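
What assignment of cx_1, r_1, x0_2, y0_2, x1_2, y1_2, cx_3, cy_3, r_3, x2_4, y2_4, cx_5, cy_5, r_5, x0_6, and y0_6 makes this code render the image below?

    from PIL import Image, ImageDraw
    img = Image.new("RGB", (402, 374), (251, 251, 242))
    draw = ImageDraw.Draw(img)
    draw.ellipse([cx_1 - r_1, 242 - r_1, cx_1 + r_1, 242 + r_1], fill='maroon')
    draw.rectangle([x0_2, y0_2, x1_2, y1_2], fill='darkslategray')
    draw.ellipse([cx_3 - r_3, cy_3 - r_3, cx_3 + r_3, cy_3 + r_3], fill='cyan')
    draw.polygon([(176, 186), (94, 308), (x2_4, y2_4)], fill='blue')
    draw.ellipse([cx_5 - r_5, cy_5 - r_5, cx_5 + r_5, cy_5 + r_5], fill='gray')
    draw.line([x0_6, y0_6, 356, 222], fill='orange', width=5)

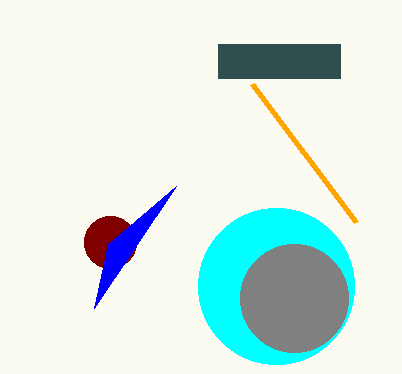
cx_1 = 110
r_1 = 26
x0_2 = 218
y0_2 = 44
x1_2 = 340
y1_2 = 78
cx_3 = 276
cy_3 = 286
r_3 = 78
x2_4 = 108
y2_4 = 244
cx_5 = 294
cy_5 = 298
r_5 = 54
x0_6 = 252
y0_6 = 84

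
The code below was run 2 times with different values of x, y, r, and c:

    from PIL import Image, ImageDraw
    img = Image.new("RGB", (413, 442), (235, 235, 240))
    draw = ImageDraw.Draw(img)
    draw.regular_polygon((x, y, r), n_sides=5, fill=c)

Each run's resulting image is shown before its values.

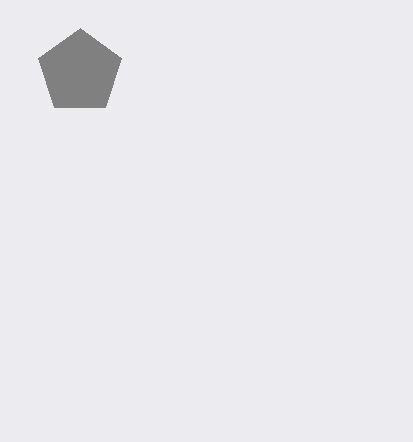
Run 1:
x = 80; y = 72; r = 44; c = 'gray'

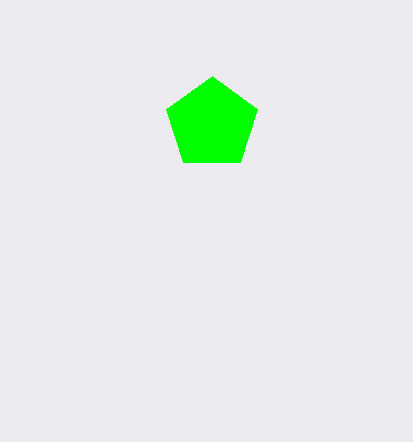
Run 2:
x = 212
y = 124
r = 48
c = 'lime'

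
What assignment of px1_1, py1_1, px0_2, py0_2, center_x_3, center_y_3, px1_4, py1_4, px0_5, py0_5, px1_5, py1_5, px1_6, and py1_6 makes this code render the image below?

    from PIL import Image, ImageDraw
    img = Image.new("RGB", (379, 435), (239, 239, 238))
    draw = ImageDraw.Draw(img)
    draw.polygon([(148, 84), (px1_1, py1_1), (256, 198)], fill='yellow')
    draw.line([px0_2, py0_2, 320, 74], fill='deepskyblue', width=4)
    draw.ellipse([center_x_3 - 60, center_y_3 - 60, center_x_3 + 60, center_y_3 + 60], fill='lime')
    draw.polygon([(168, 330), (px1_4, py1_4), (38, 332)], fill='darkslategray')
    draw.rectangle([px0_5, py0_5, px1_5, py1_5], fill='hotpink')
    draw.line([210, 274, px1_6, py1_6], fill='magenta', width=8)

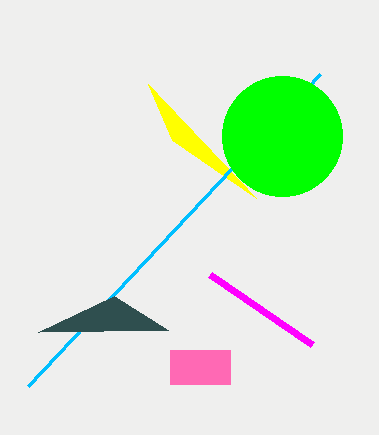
px1_1 = 172
py1_1 = 140
px0_2 = 28
py0_2 = 386
center_x_3 = 282
center_y_3 = 136
px1_4 = 114
py1_4 = 296
px0_5 = 170
py0_5 = 350
px1_5 = 230
py1_5 = 384
px1_6 = 312
py1_6 = 344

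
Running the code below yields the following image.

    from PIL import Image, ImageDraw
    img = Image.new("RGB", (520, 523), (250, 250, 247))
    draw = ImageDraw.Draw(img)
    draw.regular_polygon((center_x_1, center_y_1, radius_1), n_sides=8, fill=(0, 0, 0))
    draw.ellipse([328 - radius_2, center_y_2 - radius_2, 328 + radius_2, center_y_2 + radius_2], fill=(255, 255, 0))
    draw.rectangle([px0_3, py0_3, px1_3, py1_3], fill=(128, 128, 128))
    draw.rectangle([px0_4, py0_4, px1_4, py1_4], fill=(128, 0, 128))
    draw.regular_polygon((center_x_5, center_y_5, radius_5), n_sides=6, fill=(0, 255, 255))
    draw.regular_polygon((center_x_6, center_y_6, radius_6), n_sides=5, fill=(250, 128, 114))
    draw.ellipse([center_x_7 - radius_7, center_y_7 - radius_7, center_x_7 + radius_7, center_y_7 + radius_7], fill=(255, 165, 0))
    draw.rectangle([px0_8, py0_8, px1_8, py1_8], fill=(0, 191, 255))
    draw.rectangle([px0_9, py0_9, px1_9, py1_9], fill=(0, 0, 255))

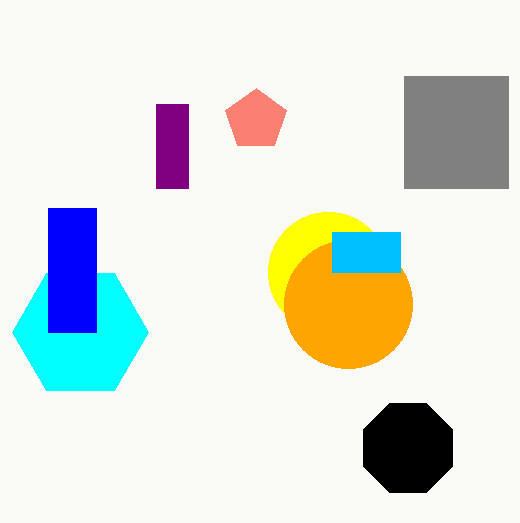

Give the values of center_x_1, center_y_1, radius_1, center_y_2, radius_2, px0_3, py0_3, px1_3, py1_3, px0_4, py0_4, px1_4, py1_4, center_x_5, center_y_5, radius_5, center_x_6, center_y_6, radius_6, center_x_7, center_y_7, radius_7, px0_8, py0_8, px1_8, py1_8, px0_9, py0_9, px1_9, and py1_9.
center_x_1 = 408; center_y_1 = 448; radius_1 = 48; center_y_2 = 272; radius_2 = 60; px0_3 = 404; py0_3 = 76; px1_3 = 508; py1_3 = 188; px0_4 = 156; py0_4 = 104; px1_4 = 188; py1_4 = 188; center_x_5 = 80; center_y_5 = 332; radius_5 = 68; center_x_6 = 256; center_y_6 = 120; radius_6 = 32; center_x_7 = 348; center_y_7 = 304; radius_7 = 64; px0_8 = 332; py0_8 = 232; px1_8 = 400; py1_8 = 272; px0_9 = 48; py0_9 = 208; px1_9 = 96; py1_9 = 332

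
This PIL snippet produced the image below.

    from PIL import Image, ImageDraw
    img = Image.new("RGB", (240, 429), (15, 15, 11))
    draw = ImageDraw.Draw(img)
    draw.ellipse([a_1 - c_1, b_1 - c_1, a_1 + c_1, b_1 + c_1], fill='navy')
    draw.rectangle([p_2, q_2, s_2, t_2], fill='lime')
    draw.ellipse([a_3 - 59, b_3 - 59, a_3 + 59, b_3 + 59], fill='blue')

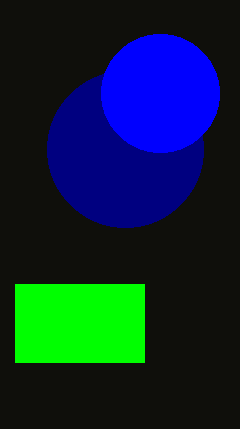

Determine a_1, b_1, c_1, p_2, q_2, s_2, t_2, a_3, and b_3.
a_1 = 125, b_1 = 149, c_1 = 78, p_2 = 15, q_2 = 284, s_2 = 144, t_2 = 362, a_3 = 160, b_3 = 93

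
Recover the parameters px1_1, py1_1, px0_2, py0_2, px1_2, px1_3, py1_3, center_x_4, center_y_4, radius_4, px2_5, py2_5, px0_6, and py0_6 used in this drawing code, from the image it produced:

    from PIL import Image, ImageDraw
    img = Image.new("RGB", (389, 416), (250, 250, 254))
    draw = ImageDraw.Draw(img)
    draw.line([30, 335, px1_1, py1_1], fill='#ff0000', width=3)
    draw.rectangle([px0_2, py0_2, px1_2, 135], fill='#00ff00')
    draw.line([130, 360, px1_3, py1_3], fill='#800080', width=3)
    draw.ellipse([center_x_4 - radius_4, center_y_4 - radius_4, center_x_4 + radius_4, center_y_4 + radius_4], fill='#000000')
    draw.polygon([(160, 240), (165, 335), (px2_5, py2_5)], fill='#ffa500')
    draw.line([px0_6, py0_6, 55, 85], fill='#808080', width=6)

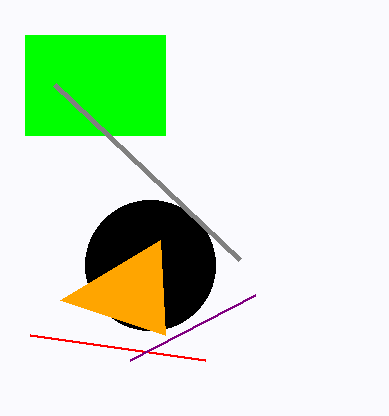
px1_1 = 205; py1_1 = 360; px0_2 = 25; py0_2 = 35; px1_2 = 165; px1_3 = 255; py1_3 = 295; center_x_4 = 150; center_y_4 = 265; radius_4 = 65; px2_5 = 60; py2_5 = 300; px0_6 = 240; py0_6 = 260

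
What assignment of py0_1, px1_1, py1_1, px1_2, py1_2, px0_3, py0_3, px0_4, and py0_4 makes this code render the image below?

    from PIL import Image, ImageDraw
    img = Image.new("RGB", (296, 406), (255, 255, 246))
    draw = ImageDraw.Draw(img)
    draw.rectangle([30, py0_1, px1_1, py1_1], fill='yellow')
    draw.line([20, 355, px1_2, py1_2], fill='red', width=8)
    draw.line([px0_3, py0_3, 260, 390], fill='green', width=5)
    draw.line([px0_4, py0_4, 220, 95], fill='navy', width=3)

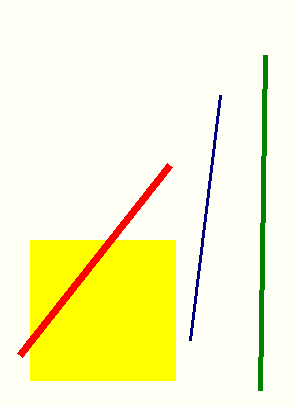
py0_1 = 240; px1_1 = 175; py1_1 = 380; px1_2 = 170; py1_2 = 165; px0_3 = 265; py0_3 = 55; px0_4 = 190; py0_4 = 340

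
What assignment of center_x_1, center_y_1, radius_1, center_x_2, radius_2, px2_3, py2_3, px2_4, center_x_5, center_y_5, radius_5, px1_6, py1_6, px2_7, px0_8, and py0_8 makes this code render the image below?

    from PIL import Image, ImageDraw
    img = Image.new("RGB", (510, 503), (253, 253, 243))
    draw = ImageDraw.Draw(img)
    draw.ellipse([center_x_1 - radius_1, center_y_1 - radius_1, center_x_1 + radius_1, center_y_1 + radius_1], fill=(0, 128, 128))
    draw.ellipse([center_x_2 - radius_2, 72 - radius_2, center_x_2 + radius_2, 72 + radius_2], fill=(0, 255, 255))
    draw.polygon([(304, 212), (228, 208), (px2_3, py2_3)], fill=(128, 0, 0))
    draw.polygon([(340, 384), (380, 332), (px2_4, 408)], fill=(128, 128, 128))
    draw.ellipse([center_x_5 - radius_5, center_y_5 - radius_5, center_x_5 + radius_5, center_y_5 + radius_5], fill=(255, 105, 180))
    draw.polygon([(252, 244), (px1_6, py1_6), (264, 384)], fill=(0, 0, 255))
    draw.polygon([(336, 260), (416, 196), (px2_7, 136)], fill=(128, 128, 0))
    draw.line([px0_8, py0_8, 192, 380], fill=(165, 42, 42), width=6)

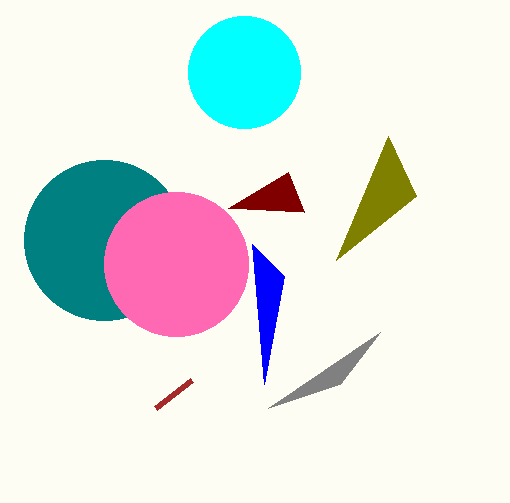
center_x_1 = 104
center_y_1 = 240
radius_1 = 80
center_x_2 = 244
radius_2 = 56
px2_3 = 288
py2_3 = 172
px2_4 = 268
center_x_5 = 176
center_y_5 = 264
radius_5 = 72
px1_6 = 284
py1_6 = 276
px2_7 = 388
px0_8 = 156
py0_8 = 408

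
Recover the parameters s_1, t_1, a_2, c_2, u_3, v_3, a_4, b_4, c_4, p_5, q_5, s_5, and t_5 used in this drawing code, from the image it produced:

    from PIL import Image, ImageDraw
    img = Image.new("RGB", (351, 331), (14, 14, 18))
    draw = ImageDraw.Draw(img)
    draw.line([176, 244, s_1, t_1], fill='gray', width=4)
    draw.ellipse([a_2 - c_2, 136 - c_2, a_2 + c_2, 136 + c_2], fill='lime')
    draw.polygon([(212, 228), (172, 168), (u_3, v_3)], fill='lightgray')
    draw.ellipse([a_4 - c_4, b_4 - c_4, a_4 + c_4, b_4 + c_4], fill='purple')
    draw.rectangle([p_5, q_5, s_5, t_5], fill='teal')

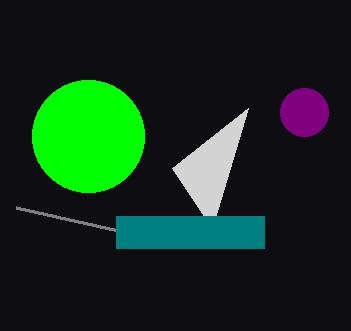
s_1 = 16, t_1 = 208, a_2 = 88, c_2 = 56, u_3 = 248, v_3 = 108, a_4 = 304, b_4 = 112, c_4 = 24, p_5 = 116, q_5 = 216, s_5 = 264, t_5 = 248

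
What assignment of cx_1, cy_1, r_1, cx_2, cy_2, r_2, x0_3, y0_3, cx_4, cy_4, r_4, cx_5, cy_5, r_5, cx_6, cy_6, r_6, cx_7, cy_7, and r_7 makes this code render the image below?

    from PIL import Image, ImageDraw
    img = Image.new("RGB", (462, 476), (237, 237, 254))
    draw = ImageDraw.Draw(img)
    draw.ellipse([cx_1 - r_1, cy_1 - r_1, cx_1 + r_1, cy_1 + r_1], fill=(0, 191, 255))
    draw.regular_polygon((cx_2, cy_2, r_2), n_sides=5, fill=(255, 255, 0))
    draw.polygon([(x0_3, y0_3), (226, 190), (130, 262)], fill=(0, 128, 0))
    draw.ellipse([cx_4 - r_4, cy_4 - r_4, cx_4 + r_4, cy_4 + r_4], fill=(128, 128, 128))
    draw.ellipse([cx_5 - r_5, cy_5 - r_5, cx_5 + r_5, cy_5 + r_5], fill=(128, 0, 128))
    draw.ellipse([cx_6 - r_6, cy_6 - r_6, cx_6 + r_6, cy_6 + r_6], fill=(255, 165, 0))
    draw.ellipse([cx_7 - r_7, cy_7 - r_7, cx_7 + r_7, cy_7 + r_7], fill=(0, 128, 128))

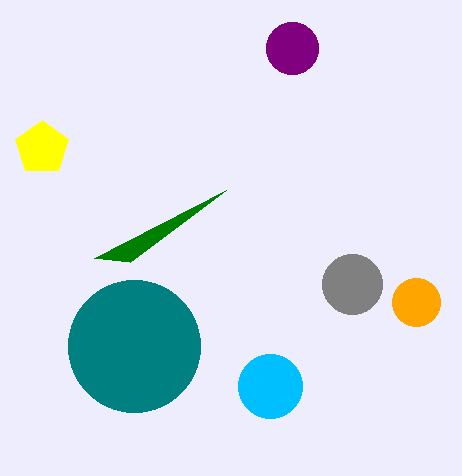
cx_1 = 270
cy_1 = 386
r_1 = 32
cx_2 = 42
cy_2 = 148
r_2 = 28
x0_3 = 94
y0_3 = 258
cx_4 = 352
cy_4 = 284
r_4 = 30
cx_5 = 292
cy_5 = 48
r_5 = 26
cx_6 = 416
cy_6 = 302
r_6 = 24
cx_7 = 134
cy_7 = 346
r_7 = 66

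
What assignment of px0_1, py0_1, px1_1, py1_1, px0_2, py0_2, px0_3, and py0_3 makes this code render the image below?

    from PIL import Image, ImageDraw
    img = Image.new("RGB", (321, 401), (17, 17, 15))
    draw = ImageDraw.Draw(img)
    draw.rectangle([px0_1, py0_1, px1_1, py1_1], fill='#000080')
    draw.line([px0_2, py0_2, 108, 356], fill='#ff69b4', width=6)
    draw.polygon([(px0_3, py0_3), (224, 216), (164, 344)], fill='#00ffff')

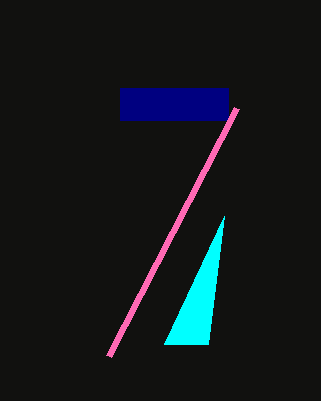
px0_1 = 120, py0_1 = 88, px1_1 = 228, py1_1 = 120, px0_2 = 236, py0_2 = 108, px0_3 = 208, py0_3 = 344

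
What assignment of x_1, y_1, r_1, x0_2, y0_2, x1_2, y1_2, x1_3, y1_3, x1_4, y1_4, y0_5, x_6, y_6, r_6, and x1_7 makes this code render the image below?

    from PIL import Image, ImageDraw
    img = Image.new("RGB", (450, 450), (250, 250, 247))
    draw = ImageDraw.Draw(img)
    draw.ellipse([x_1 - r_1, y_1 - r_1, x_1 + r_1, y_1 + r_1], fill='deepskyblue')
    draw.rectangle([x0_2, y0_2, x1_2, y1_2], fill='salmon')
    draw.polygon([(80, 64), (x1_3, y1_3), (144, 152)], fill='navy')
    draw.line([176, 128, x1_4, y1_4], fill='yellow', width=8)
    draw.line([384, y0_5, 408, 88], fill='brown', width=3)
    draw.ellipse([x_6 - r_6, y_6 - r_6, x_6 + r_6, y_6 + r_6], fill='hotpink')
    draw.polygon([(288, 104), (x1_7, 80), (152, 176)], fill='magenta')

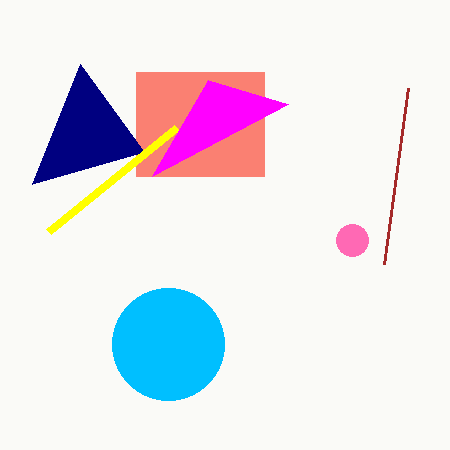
x_1 = 168; y_1 = 344; r_1 = 56; x0_2 = 136; y0_2 = 72; x1_2 = 264; y1_2 = 176; x1_3 = 32; y1_3 = 184; x1_4 = 48; y1_4 = 232; y0_5 = 264; x_6 = 352; y_6 = 240; r_6 = 16; x1_7 = 208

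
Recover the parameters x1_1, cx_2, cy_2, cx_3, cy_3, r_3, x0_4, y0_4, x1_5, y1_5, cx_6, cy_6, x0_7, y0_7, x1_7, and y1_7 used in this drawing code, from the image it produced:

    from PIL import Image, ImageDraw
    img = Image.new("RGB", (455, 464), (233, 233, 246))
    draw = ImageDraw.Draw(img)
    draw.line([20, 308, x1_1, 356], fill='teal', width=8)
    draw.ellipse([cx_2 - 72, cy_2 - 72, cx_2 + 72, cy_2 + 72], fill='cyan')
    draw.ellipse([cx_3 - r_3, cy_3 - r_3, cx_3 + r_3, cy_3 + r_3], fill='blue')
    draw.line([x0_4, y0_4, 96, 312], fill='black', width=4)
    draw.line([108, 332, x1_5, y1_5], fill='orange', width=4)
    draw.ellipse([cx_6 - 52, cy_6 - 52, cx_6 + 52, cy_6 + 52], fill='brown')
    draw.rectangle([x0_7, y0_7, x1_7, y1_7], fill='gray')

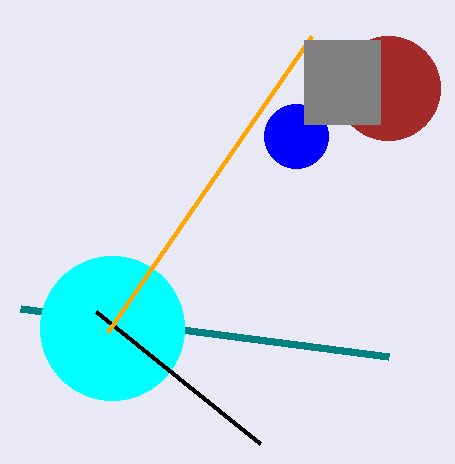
x1_1 = 388
cx_2 = 112
cy_2 = 328
cx_3 = 296
cy_3 = 136
r_3 = 32
x0_4 = 260
y0_4 = 444
x1_5 = 312
y1_5 = 36
cx_6 = 388
cy_6 = 88
x0_7 = 304
y0_7 = 40
x1_7 = 380
y1_7 = 124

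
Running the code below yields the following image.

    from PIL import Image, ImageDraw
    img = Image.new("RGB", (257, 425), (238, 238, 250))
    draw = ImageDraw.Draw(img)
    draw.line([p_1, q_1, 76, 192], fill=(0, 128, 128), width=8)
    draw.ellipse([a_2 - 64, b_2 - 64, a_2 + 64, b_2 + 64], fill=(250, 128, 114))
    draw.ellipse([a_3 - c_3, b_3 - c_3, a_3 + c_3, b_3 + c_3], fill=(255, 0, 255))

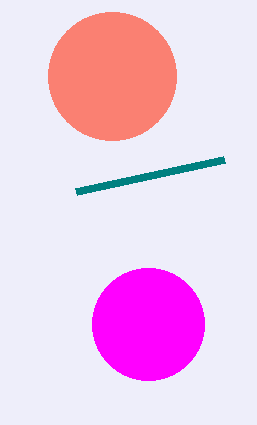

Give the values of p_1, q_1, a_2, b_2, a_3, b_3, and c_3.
p_1 = 224, q_1 = 160, a_2 = 112, b_2 = 76, a_3 = 148, b_3 = 324, c_3 = 56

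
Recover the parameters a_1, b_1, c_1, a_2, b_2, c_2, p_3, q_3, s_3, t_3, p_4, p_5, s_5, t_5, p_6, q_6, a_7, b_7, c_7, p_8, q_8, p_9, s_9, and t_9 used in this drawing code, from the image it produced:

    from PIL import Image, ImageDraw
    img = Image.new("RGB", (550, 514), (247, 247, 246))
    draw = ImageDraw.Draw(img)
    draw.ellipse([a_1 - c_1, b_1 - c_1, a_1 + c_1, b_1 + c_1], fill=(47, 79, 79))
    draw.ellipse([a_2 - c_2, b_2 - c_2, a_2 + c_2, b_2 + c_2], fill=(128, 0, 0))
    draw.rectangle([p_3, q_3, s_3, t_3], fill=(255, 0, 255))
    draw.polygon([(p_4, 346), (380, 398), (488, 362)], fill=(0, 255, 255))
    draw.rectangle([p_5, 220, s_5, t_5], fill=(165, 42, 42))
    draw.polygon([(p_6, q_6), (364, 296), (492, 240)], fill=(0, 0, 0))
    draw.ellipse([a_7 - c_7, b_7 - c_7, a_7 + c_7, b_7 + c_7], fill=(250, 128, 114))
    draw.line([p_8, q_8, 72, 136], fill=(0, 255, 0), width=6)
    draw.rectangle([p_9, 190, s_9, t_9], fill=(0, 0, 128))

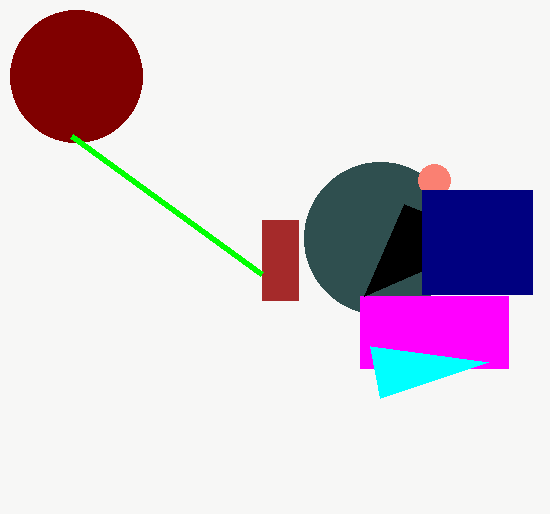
a_1 = 380, b_1 = 238, c_1 = 76, a_2 = 76, b_2 = 76, c_2 = 66, p_3 = 360, q_3 = 296, s_3 = 508, t_3 = 368, p_4 = 370, p_5 = 262, s_5 = 298, t_5 = 300, p_6 = 404, q_6 = 204, a_7 = 434, b_7 = 180, c_7 = 16, p_8 = 262, q_8 = 274, p_9 = 422, s_9 = 532, t_9 = 294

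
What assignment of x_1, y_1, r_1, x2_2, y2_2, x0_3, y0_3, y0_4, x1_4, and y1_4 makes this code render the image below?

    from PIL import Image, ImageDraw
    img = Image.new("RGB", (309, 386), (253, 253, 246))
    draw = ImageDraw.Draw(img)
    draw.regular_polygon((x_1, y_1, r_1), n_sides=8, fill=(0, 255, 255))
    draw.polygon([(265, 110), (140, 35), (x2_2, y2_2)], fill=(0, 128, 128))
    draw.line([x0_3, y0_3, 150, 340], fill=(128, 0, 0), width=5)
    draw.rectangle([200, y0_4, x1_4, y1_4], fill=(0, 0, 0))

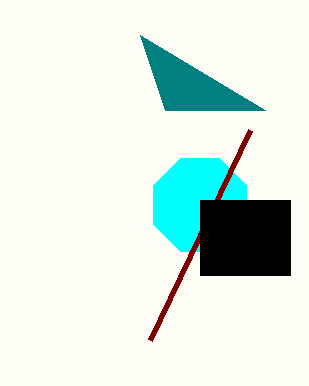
x_1 = 200; y_1 = 205; r_1 = 50; x2_2 = 165; y2_2 = 110; x0_3 = 250; y0_3 = 130; y0_4 = 200; x1_4 = 290; y1_4 = 275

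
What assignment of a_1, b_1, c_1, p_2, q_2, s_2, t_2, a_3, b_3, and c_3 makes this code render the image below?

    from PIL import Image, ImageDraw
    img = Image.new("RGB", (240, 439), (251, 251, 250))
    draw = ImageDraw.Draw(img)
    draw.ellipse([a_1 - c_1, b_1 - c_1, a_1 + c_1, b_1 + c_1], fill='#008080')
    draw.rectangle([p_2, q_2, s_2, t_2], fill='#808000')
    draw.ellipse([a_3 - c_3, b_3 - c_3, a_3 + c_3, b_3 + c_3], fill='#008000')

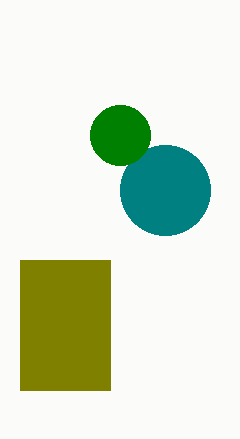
a_1 = 165
b_1 = 190
c_1 = 45
p_2 = 20
q_2 = 260
s_2 = 110
t_2 = 390
a_3 = 120
b_3 = 135
c_3 = 30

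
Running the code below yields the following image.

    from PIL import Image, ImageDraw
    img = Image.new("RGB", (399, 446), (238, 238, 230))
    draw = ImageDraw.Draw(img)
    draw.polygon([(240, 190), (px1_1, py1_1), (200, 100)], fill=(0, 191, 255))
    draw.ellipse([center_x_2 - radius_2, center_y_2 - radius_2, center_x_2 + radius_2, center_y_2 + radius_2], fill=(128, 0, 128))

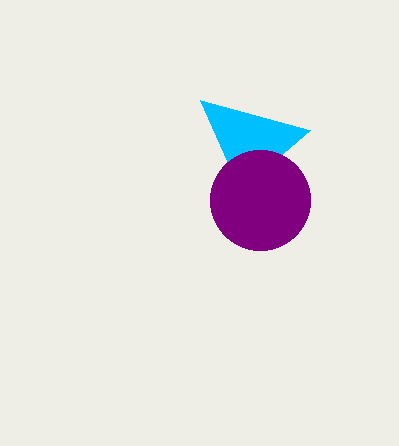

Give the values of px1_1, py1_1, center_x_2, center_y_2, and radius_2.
px1_1 = 310; py1_1 = 130; center_x_2 = 260; center_y_2 = 200; radius_2 = 50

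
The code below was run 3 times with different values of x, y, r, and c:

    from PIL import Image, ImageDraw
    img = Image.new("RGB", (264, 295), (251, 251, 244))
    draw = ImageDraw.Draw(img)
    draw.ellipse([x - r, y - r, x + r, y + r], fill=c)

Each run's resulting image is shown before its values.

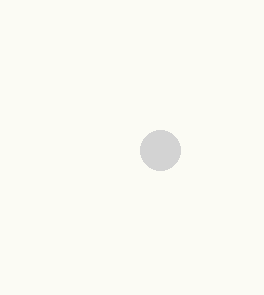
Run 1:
x = 160
y = 150
r = 20
c = 'lightgray'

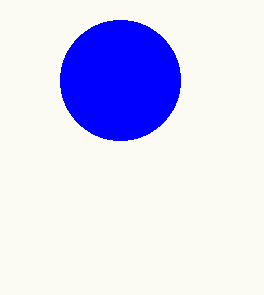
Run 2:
x = 120
y = 80
r = 60
c = 'blue'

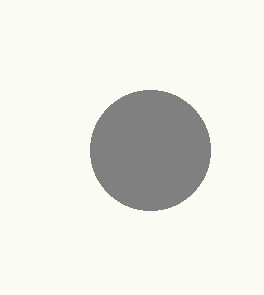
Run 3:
x = 150
y = 150
r = 60
c = 'gray'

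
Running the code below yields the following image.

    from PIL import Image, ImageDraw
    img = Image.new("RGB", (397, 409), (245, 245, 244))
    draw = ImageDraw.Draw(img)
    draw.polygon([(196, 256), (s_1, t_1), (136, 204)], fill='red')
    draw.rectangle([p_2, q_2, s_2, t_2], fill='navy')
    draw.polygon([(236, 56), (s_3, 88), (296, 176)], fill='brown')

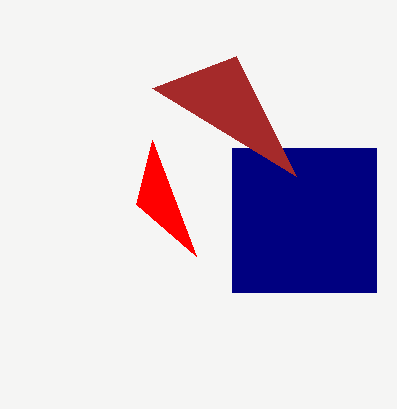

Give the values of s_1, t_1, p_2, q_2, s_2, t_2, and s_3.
s_1 = 152; t_1 = 140; p_2 = 232; q_2 = 148; s_2 = 376; t_2 = 292; s_3 = 152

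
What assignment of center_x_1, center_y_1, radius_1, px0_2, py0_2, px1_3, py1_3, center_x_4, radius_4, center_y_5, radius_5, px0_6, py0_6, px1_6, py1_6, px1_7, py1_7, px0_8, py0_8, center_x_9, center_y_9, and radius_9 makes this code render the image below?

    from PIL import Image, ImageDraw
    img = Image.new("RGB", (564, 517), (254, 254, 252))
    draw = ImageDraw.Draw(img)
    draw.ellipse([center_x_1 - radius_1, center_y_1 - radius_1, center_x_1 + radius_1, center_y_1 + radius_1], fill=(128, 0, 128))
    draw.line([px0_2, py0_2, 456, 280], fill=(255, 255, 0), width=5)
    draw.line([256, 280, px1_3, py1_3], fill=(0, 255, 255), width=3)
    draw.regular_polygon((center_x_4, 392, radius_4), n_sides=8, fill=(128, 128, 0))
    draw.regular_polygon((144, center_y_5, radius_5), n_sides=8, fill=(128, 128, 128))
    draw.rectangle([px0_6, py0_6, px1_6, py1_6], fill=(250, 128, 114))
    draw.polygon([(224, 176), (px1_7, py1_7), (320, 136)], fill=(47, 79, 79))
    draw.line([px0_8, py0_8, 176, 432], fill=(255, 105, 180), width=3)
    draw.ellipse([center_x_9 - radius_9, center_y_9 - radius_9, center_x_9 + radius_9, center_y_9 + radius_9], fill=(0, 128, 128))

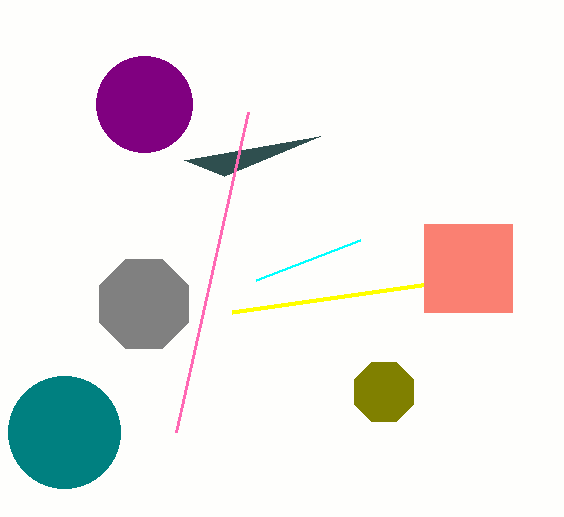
center_x_1 = 144, center_y_1 = 104, radius_1 = 48, px0_2 = 232, py0_2 = 312, px1_3 = 360, py1_3 = 240, center_x_4 = 384, radius_4 = 32, center_y_5 = 304, radius_5 = 48, px0_6 = 424, py0_6 = 224, px1_6 = 512, py1_6 = 312, px1_7 = 184, py1_7 = 160, px0_8 = 248, py0_8 = 112, center_x_9 = 64, center_y_9 = 432, radius_9 = 56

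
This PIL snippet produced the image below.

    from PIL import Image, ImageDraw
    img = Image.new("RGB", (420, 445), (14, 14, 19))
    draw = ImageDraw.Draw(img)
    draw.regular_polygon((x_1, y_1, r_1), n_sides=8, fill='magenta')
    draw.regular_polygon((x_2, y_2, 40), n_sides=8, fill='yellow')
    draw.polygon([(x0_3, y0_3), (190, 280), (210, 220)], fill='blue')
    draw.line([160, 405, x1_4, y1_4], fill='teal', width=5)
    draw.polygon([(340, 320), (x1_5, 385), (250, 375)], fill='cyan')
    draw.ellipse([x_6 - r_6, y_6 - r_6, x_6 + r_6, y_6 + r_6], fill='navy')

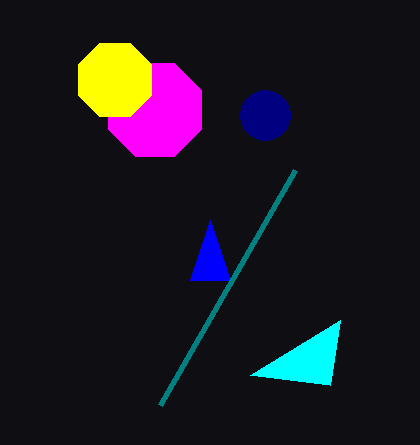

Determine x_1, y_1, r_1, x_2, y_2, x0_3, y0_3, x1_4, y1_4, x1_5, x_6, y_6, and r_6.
x_1 = 155; y_1 = 110; r_1 = 50; x_2 = 115; y_2 = 80; x0_3 = 230; y0_3 = 280; x1_4 = 295; y1_4 = 170; x1_5 = 330; x_6 = 265; y_6 = 115; r_6 = 25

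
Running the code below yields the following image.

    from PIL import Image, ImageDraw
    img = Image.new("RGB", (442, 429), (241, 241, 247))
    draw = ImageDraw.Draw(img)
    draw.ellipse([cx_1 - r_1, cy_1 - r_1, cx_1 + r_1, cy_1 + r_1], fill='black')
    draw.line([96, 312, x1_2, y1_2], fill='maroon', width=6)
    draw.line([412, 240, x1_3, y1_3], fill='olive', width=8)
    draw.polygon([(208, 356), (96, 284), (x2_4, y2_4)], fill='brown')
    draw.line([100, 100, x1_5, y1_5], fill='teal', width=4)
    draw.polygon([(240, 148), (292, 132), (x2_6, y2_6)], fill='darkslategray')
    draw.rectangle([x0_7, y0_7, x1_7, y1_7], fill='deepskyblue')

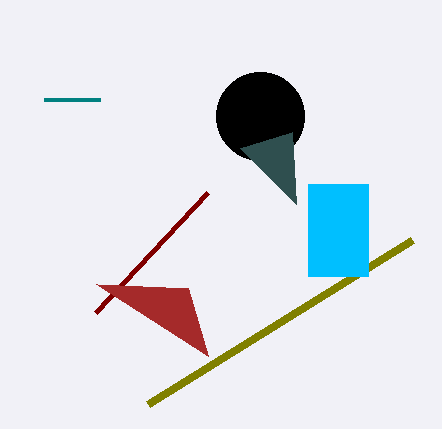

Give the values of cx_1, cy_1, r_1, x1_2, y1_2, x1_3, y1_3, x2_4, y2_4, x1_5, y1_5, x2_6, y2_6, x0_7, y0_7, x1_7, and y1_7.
cx_1 = 260
cy_1 = 116
r_1 = 44
x1_2 = 208
y1_2 = 192
x1_3 = 148
y1_3 = 404
x2_4 = 188
y2_4 = 288
x1_5 = 44
y1_5 = 100
x2_6 = 296
y2_6 = 204
x0_7 = 308
y0_7 = 184
x1_7 = 368
y1_7 = 276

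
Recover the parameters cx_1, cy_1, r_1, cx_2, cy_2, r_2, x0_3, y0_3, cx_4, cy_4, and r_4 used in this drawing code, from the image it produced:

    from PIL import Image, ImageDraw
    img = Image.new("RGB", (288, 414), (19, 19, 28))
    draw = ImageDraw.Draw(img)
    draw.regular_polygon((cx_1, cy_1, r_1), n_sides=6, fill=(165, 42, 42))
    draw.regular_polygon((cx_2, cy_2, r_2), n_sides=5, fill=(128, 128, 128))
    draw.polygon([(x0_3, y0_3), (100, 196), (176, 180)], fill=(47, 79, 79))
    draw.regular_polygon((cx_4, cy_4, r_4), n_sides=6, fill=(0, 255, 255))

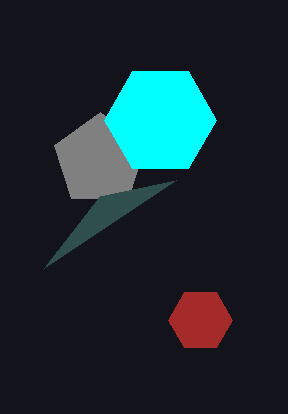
cx_1 = 200; cy_1 = 320; r_1 = 32; cx_2 = 100; cy_2 = 160; r_2 = 48; x0_3 = 44; y0_3 = 268; cx_4 = 160; cy_4 = 120; r_4 = 56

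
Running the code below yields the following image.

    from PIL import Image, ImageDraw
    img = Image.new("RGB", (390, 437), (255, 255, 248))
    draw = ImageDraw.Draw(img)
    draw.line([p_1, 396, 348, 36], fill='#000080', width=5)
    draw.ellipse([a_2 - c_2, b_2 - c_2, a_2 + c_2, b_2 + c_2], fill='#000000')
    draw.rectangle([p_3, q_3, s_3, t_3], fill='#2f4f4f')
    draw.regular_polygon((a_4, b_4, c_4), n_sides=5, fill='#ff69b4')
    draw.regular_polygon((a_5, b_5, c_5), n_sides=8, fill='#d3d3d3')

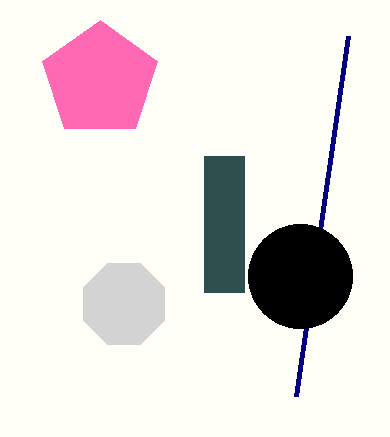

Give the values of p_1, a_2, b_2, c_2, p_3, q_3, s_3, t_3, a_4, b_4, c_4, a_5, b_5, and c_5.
p_1 = 296
a_2 = 300
b_2 = 276
c_2 = 52
p_3 = 204
q_3 = 156
s_3 = 244
t_3 = 292
a_4 = 100
b_4 = 80
c_4 = 60
a_5 = 124
b_5 = 304
c_5 = 44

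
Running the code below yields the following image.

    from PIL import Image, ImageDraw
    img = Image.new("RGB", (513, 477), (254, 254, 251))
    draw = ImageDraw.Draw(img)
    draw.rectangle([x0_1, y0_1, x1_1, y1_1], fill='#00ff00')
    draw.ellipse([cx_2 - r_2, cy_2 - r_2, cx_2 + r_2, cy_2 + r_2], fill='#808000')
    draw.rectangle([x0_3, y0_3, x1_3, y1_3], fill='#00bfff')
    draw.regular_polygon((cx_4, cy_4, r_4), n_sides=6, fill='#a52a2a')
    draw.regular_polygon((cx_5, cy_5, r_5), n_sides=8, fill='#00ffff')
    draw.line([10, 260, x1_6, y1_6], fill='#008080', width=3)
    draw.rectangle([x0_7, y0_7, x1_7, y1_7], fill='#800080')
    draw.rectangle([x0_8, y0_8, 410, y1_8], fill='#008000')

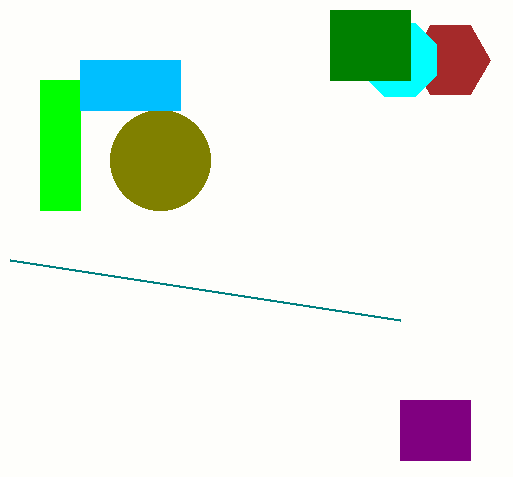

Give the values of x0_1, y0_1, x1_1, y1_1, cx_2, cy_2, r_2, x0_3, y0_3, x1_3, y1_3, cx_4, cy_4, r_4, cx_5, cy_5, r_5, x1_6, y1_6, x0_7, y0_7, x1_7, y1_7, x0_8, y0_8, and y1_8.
x0_1 = 40, y0_1 = 80, x1_1 = 80, y1_1 = 210, cx_2 = 160, cy_2 = 160, r_2 = 50, x0_3 = 80, y0_3 = 60, x1_3 = 180, y1_3 = 110, cx_4 = 450, cy_4 = 60, r_4 = 40, cx_5 = 400, cy_5 = 60, r_5 = 40, x1_6 = 400, y1_6 = 320, x0_7 = 400, y0_7 = 400, x1_7 = 470, y1_7 = 460, x0_8 = 330, y0_8 = 10, y1_8 = 80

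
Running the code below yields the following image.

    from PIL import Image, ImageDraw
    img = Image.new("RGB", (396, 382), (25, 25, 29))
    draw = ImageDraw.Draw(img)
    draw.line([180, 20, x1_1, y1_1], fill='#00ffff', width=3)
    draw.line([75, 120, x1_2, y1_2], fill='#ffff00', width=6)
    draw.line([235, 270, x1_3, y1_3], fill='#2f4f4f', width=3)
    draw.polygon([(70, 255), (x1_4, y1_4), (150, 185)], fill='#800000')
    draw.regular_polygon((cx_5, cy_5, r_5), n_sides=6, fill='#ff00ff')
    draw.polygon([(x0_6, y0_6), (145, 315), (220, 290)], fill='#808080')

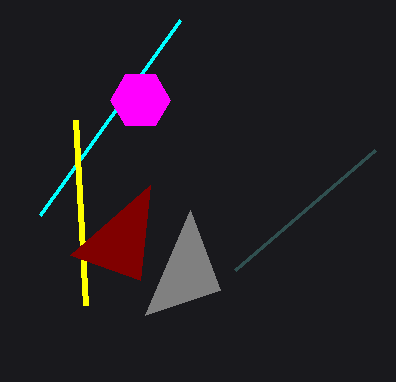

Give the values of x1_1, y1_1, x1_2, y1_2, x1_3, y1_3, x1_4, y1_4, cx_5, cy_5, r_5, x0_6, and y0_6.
x1_1 = 40
y1_1 = 215
x1_2 = 85
y1_2 = 305
x1_3 = 375
y1_3 = 150
x1_4 = 140
y1_4 = 280
cx_5 = 140
cy_5 = 100
r_5 = 30
x0_6 = 190
y0_6 = 210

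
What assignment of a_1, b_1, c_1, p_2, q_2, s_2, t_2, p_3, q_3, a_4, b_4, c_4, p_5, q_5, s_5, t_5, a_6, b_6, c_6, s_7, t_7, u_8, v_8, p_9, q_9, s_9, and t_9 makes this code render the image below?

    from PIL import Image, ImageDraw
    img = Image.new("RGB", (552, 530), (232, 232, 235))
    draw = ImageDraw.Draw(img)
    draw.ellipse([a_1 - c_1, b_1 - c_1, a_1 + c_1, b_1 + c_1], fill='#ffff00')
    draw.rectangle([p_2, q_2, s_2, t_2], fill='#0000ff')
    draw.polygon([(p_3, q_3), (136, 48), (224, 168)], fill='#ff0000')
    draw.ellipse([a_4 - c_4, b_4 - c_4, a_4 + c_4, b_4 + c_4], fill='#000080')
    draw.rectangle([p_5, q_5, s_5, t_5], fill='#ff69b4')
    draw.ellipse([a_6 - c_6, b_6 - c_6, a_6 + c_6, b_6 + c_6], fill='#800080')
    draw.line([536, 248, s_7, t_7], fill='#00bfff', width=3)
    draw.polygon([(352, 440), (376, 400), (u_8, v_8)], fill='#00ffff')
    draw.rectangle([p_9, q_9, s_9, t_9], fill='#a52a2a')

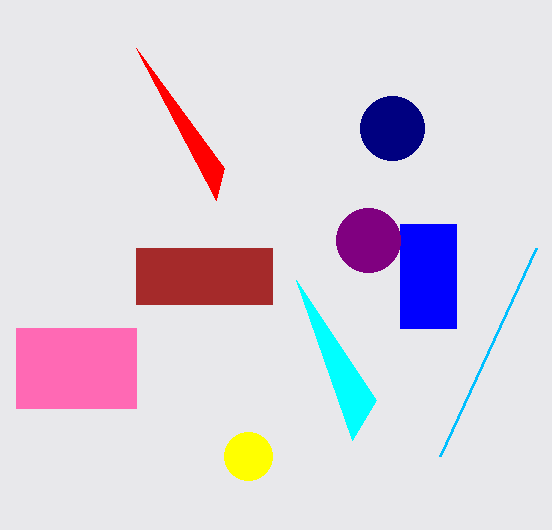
a_1 = 248; b_1 = 456; c_1 = 24; p_2 = 400; q_2 = 224; s_2 = 456; t_2 = 328; p_3 = 216; q_3 = 200; a_4 = 392; b_4 = 128; c_4 = 32; p_5 = 16; q_5 = 328; s_5 = 136; t_5 = 408; a_6 = 368; b_6 = 240; c_6 = 32; s_7 = 440; t_7 = 456; u_8 = 296; v_8 = 280; p_9 = 136; q_9 = 248; s_9 = 272; t_9 = 304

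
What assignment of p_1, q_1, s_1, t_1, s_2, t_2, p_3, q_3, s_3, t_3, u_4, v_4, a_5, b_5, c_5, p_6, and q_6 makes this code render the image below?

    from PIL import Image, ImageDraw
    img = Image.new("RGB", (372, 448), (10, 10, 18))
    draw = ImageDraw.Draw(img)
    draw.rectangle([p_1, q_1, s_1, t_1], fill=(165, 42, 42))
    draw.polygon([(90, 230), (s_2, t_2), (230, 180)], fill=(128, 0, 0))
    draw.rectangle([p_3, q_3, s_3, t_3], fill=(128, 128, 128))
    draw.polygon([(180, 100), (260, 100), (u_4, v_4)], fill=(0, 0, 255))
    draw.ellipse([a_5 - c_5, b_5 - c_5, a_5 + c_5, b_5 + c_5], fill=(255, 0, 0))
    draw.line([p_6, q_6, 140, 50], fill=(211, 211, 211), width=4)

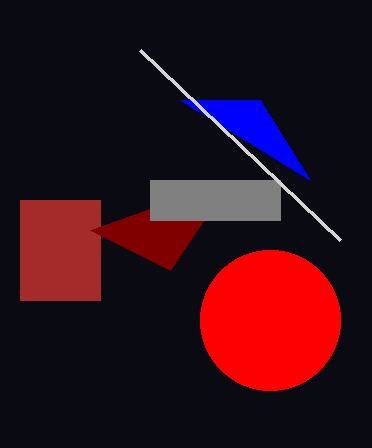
p_1 = 20
q_1 = 200
s_1 = 100
t_1 = 300
s_2 = 170
t_2 = 270
p_3 = 150
q_3 = 180
s_3 = 280
t_3 = 220
u_4 = 310
v_4 = 180
a_5 = 270
b_5 = 320
c_5 = 70
p_6 = 340
q_6 = 240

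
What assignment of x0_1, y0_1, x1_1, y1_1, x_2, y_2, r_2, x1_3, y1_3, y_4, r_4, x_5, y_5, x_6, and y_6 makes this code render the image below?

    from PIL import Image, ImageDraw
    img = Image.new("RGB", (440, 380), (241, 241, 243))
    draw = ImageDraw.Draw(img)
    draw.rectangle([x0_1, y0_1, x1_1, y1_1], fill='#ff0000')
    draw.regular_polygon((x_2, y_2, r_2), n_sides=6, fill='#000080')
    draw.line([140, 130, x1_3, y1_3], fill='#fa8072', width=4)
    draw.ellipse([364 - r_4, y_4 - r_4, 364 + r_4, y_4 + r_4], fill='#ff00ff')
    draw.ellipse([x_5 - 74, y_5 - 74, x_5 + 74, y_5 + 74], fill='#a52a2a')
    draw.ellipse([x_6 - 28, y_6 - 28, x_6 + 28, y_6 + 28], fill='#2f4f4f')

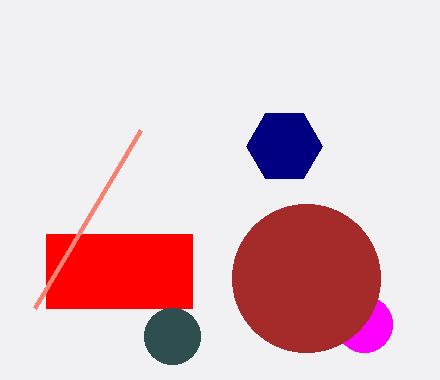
x0_1 = 46
y0_1 = 234
x1_1 = 192
y1_1 = 308
x_2 = 284
y_2 = 146
r_2 = 38
x1_3 = 34
y1_3 = 308
y_4 = 324
r_4 = 28
x_5 = 306
y_5 = 278
x_6 = 172
y_6 = 336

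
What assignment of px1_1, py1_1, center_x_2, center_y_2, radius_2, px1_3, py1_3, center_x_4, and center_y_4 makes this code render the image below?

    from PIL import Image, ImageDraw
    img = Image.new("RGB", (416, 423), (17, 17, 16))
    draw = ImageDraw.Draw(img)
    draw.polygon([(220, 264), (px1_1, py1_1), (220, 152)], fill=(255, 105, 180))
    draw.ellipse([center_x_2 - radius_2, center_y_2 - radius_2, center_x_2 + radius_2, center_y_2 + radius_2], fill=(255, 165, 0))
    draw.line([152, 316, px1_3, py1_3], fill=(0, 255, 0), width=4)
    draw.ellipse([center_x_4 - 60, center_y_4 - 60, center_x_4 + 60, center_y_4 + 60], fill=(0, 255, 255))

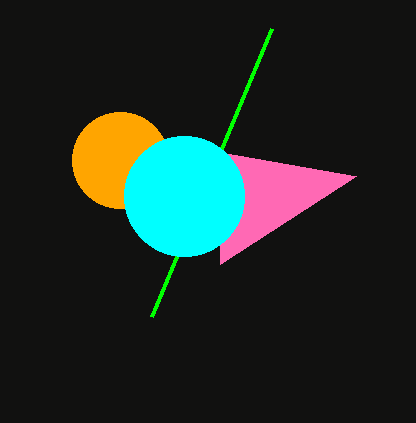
px1_1 = 356; py1_1 = 176; center_x_2 = 120; center_y_2 = 160; radius_2 = 48; px1_3 = 272; py1_3 = 28; center_x_4 = 184; center_y_4 = 196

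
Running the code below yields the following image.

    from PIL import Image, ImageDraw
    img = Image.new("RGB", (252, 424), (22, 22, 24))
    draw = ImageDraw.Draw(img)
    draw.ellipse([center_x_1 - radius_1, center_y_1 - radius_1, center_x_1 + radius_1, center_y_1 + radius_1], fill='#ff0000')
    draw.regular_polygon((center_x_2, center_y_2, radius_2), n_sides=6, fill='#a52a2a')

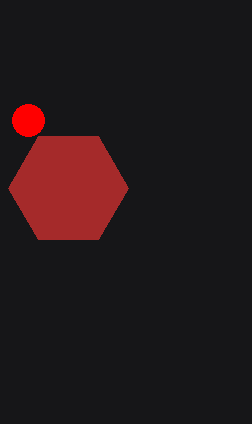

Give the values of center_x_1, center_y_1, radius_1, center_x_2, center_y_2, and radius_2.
center_x_1 = 28; center_y_1 = 120; radius_1 = 16; center_x_2 = 68; center_y_2 = 188; radius_2 = 60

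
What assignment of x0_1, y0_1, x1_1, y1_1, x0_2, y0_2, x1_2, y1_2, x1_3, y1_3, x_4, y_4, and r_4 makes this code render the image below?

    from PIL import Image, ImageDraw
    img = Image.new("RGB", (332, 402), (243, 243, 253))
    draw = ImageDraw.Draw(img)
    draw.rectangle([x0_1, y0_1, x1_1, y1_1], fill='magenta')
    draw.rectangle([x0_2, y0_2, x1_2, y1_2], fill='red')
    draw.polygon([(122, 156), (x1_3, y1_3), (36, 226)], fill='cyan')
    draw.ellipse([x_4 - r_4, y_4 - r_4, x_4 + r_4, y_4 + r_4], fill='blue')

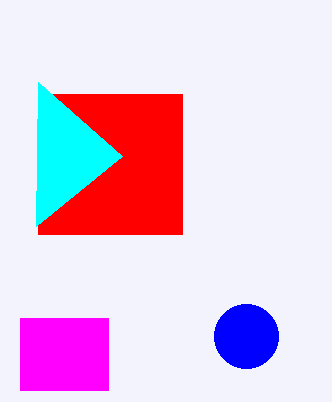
x0_1 = 20
y0_1 = 318
x1_1 = 108
y1_1 = 390
x0_2 = 38
y0_2 = 94
x1_2 = 182
y1_2 = 234
x1_3 = 38
y1_3 = 82
x_4 = 246
y_4 = 336
r_4 = 32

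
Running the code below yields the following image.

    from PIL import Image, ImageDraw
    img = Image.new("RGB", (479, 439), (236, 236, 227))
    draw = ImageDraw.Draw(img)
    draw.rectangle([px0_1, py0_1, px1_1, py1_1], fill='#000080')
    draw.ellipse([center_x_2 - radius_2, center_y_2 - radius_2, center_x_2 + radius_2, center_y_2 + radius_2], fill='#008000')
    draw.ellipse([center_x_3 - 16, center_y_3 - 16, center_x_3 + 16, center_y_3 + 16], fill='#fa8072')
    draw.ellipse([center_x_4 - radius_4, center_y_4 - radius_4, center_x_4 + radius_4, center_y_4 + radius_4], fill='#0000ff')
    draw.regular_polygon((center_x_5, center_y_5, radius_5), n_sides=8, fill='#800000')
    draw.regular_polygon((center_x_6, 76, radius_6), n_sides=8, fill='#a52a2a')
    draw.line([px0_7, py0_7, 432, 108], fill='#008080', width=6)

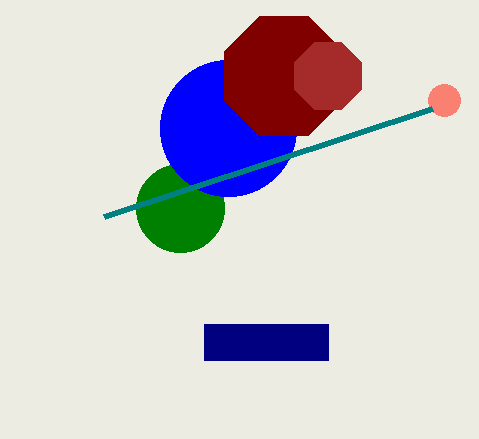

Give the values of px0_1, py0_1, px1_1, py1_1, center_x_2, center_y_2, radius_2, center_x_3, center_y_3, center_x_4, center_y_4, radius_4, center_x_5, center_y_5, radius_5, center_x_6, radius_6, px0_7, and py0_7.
px0_1 = 204; py0_1 = 324; px1_1 = 328; py1_1 = 360; center_x_2 = 180; center_y_2 = 208; radius_2 = 44; center_x_3 = 444; center_y_3 = 100; center_x_4 = 228; center_y_4 = 128; radius_4 = 68; center_x_5 = 284; center_y_5 = 76; radius_5 = 64; center_x_6 = 328; radius_6 = 36; px0_7 = 104; py0_7 = 216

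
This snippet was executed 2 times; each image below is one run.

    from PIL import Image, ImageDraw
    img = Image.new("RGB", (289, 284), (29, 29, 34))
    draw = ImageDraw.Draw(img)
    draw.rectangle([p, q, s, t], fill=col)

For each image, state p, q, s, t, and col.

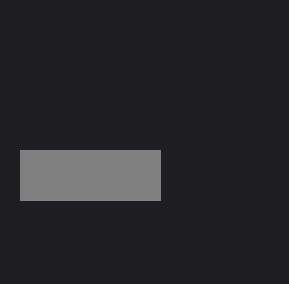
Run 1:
p = 20, q = 150, s = 160, t = 200, col = 'gray'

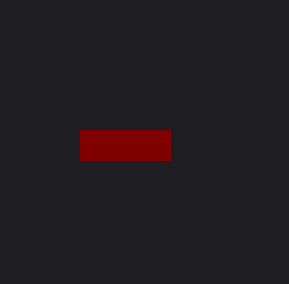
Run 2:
p = 80; q = 130; s = 170; t = 160; col = 'maroon'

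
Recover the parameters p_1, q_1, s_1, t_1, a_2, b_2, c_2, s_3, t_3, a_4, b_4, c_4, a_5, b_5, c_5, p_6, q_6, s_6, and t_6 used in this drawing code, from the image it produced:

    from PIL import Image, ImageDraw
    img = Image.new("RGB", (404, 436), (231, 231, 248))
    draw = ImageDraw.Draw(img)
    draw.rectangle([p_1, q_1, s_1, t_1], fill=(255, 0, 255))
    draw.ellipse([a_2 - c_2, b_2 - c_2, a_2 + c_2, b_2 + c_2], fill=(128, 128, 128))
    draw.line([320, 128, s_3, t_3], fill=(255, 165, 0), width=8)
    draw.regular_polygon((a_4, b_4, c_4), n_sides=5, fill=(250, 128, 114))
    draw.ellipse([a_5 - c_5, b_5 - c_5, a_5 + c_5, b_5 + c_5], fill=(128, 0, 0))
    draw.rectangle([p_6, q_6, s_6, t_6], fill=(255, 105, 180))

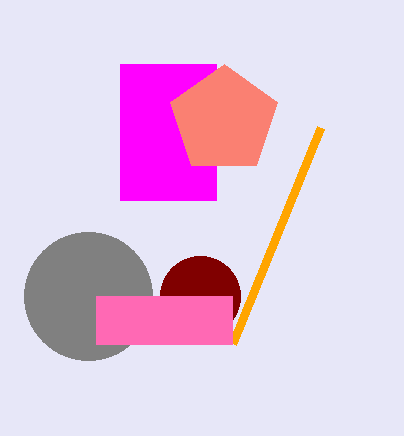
p_1 = 120, q_1 = 64, s_1 = 216, t_1 = 200, a_2 = 88, b_2 = 296, c_2 = 64, s_3 = 232, t_3 = 344, a_4 = 224, b_4 = 120, c_4 = 56, a_5 = 200, b_5 = 296, c_5 = 40, p_6 = 96, q_6 = 296, s_6 = 232, t_6 = 344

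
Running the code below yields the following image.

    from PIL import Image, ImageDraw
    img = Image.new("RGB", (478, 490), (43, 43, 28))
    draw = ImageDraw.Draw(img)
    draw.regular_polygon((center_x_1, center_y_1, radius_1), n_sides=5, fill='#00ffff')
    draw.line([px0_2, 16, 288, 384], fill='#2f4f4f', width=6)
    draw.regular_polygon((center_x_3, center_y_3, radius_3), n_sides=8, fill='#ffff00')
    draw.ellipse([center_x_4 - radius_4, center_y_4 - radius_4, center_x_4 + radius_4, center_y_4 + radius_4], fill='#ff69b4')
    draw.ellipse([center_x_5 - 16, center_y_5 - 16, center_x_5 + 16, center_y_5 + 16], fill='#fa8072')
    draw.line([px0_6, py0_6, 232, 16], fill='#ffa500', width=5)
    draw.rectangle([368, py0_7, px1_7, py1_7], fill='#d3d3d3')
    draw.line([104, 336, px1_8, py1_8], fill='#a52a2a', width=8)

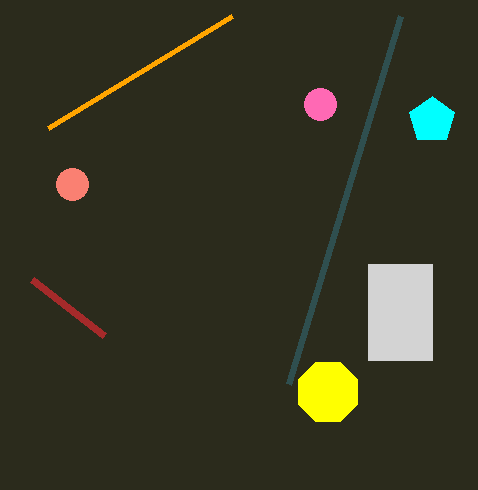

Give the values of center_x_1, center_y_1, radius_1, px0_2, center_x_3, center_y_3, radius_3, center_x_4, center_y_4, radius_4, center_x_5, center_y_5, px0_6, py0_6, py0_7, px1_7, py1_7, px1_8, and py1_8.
center_x_1 = 432
center_y_1 = 120
radius_1 = 24
px0_2 = 400
center_x_3 = 328
center_y_3 = 392
radius_3 = 32
center_x_4 = 320
center_y_4 = 104
radius_4 = 16
center_x_5 = 72
center_y_5 = 184
px0_6 = 48
py0_6 = 128
py0_7 = 264
px1_7 = 432
py1_7 = 360
px1_8 = 32
py1_8 = 280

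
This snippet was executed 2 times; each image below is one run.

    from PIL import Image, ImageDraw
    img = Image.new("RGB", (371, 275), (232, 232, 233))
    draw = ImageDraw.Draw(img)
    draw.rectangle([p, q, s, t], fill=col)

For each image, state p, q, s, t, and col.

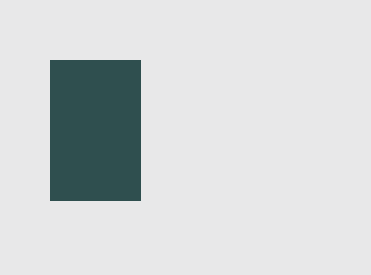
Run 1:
p = 50, q = 60, s = 140, t = 200, col = 'darkslategray'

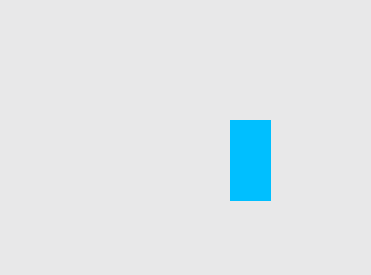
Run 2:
p = 230, q = 120, s = 270, t = 200, col = 'deepskyblue'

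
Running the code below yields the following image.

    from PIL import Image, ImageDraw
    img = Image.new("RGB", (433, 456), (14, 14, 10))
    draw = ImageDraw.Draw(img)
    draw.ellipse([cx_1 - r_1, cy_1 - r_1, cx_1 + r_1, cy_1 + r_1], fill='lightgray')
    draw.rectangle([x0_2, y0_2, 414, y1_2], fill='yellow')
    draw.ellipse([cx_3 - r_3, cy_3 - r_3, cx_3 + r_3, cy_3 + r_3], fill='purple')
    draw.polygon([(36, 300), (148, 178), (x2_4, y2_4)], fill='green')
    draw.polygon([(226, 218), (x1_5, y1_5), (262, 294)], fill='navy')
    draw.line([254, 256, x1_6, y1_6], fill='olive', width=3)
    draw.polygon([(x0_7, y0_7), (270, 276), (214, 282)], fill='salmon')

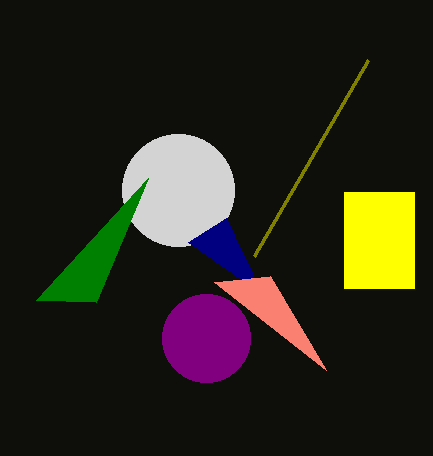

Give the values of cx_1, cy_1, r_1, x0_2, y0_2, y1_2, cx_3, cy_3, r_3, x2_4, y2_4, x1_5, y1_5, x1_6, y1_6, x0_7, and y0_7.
cx_1 = 178; cy_1 = 190; r_1 = 56; x0_2 = 344; y0_2 = 192; y1_2 = 288; cx_3 = 206; cy_3 = 338; r_3 = 44; x2_4 = 96; y2_4 = 302; x1_5 = 188; y1_5 = 242; x1_6 = 368; y1_6 = 60; x0_7 = 326; y0_7 = 370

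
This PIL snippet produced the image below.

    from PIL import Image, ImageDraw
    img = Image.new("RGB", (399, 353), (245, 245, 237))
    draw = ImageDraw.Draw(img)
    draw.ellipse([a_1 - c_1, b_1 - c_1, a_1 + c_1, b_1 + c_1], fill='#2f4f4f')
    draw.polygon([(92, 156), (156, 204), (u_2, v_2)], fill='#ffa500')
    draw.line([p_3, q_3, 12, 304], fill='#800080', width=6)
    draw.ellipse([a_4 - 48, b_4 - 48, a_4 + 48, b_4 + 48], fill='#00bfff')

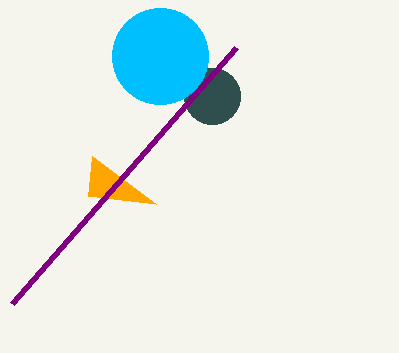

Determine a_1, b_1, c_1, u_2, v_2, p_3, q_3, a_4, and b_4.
a_1 = 212; b_1 = 96; c_1 = 28; u_2 = 88; v_2 = 196; p_3 = 236; q_3 = 48; a_4 = 160; b_4 = 56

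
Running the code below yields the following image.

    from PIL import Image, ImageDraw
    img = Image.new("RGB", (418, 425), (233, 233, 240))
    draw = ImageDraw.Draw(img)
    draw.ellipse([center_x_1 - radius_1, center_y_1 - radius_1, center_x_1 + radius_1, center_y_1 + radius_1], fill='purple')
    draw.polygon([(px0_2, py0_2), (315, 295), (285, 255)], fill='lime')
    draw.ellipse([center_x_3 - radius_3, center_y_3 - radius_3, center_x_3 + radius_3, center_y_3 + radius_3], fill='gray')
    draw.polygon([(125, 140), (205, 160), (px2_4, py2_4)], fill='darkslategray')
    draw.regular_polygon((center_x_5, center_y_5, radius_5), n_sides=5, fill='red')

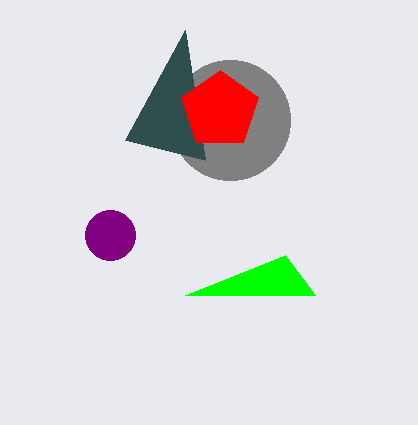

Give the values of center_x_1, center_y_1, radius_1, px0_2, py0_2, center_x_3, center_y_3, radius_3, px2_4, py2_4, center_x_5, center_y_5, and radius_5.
center_x_1 = 110, center_y_1 = 235, radius_1 = 25, px0_2 = 185, py0_2 = 295, center_x_3 = 230, center_y_3 = 120, radius_3 = 60, px2_4 = 185, py2_4 = 30, center_x_5 = 220, center_y_5 = 110, radius_5 = 40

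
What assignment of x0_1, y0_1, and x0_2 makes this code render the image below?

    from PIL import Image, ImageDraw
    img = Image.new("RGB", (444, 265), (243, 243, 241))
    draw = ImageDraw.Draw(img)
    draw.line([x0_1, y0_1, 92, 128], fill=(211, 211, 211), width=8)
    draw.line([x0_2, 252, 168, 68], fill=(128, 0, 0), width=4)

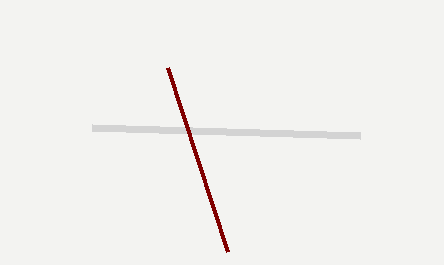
x0_1 = 360
y0_1 = 136
x0_2 = 228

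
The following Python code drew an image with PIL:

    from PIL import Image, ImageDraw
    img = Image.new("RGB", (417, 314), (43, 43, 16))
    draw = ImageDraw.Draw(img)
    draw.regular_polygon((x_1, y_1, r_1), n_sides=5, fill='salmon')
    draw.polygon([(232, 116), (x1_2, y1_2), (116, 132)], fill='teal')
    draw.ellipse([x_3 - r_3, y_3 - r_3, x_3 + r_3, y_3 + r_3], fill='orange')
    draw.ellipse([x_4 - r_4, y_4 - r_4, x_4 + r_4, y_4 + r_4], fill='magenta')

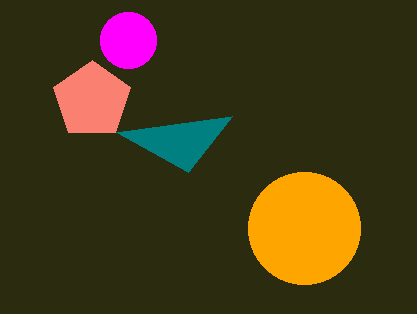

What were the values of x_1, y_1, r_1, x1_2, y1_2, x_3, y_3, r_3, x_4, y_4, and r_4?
x_1 = 92; y_1 = 100; r_1 = 40; x1_2 = 188; y1_2 = 172; x_3 = 304; y_3 = 228; r_3 = 56; x_4 = 128; y_4 = 40; r_4 = 28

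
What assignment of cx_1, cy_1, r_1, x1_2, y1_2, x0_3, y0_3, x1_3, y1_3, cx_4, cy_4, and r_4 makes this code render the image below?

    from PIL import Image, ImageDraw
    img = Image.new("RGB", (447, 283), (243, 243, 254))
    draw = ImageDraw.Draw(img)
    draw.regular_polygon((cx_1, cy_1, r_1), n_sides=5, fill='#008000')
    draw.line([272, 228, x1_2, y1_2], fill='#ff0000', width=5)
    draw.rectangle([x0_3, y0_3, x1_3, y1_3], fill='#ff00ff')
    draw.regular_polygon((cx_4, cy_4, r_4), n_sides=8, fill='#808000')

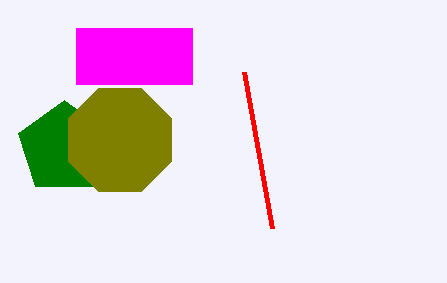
cx_1 = 64; cy_1 = 148; r_1 = 48; x1_2 = 244; y1_2 = 72; x0_3 = 76; y0_3 = 28; x1_3 = 192; y1_3 = 84; cx_4 = 120; cy_4 = 140; r_4 = 56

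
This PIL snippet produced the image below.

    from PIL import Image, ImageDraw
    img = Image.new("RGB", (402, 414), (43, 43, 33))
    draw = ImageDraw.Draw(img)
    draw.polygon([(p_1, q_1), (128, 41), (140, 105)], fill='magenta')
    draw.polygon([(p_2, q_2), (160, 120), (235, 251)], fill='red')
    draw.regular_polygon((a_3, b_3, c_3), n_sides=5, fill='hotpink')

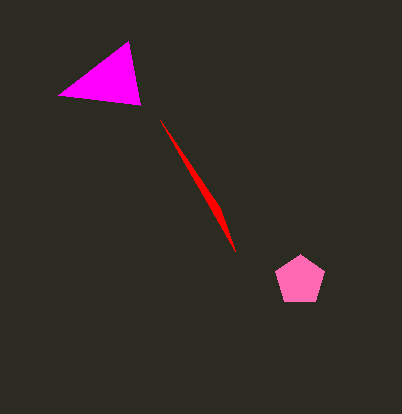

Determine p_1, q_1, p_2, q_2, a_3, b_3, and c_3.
p_1 = 58; q_1 = 95; p_2 = 220; q_2 = 208; a_3 = 300; b_3 = 280; c_3 = 26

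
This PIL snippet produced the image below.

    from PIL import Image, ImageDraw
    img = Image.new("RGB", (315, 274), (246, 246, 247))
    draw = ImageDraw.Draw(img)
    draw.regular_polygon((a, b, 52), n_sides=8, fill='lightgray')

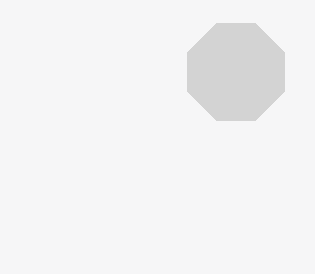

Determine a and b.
a = 236
b = 72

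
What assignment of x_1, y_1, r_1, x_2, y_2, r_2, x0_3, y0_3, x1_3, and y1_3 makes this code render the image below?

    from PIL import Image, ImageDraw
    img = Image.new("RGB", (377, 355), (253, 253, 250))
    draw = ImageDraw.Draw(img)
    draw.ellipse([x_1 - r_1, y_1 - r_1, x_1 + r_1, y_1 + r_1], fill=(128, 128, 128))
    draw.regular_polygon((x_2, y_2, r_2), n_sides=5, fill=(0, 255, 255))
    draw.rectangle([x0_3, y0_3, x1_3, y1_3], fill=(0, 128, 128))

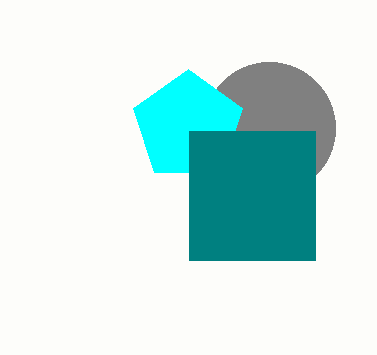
x_1 = 269
y_1 = 128
r_1 = 66
x_2 = 188
y_2 = 126
r_2 = 57
x0_3 = 189
y0_3 = 131
x1_3 = 315
y1_3 = 260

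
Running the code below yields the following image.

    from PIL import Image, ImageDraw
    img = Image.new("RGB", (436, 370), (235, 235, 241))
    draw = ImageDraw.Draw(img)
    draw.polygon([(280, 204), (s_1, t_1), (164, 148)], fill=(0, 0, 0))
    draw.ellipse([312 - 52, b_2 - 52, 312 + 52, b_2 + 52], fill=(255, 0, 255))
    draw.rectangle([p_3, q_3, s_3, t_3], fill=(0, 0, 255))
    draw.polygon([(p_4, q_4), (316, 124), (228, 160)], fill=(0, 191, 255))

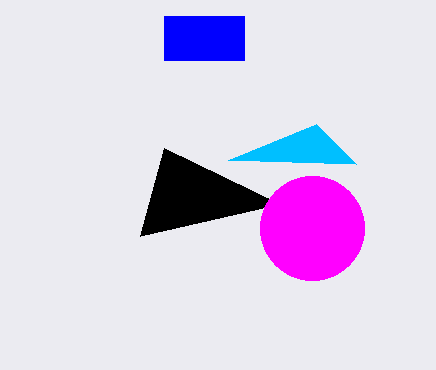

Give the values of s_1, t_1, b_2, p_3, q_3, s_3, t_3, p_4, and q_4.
s_1 = 140; t_1 = 236; b_2 = 228; p_3 = 164; q_3 = 16; s_3 = 244; t_3 = 60; p_4 = 356; q_4 = 164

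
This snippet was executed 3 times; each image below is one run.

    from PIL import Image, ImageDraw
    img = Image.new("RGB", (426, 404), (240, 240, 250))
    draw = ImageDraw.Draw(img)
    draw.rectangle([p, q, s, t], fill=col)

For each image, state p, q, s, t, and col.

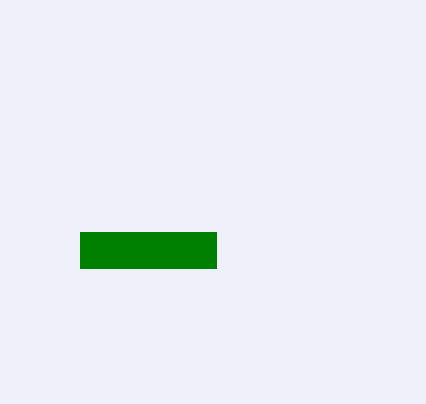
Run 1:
p = 80, q = 232, s = 216, t = 268, col = 'green'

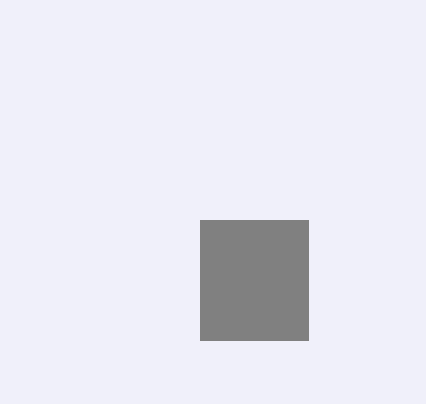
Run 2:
p = 200
q = 220
s = 308
t = 340
col = 'gray'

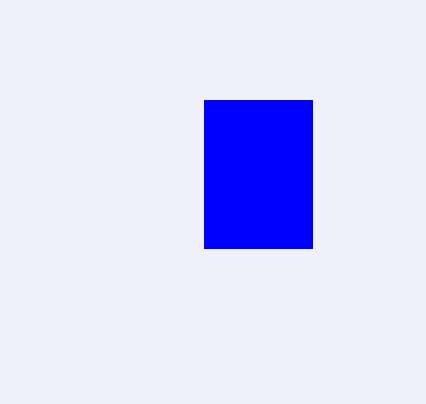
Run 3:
p = 204
q = 100
s = 312
t = 248
col = 'blue'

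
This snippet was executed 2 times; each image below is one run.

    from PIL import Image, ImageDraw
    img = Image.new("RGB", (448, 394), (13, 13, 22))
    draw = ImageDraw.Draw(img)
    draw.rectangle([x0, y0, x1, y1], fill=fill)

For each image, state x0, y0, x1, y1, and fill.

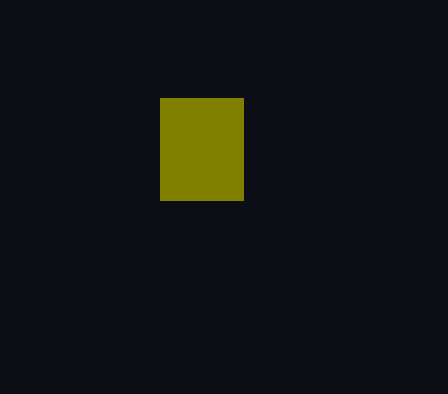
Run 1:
x0 = 160
y0 = 98
x1 = 243
y1 = 200
fill = 'olive'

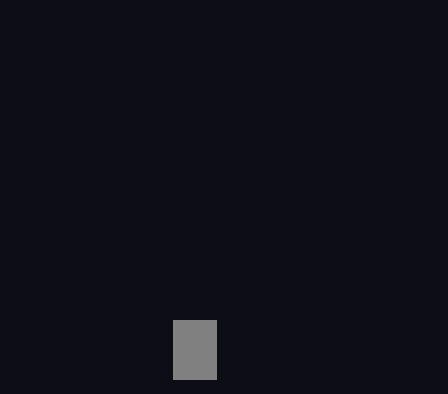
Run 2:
x0 = 173, y0 = 320, x1 = 216, y1 = 379, fill = 'gray'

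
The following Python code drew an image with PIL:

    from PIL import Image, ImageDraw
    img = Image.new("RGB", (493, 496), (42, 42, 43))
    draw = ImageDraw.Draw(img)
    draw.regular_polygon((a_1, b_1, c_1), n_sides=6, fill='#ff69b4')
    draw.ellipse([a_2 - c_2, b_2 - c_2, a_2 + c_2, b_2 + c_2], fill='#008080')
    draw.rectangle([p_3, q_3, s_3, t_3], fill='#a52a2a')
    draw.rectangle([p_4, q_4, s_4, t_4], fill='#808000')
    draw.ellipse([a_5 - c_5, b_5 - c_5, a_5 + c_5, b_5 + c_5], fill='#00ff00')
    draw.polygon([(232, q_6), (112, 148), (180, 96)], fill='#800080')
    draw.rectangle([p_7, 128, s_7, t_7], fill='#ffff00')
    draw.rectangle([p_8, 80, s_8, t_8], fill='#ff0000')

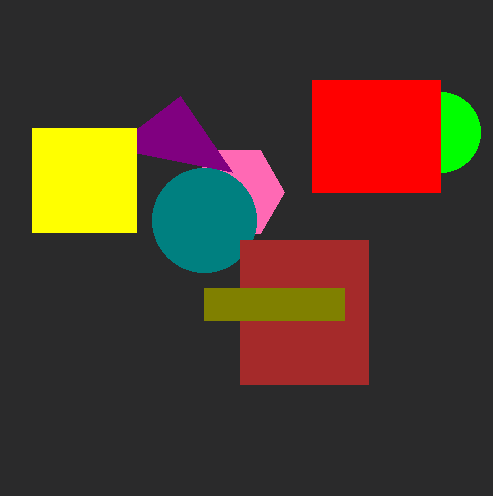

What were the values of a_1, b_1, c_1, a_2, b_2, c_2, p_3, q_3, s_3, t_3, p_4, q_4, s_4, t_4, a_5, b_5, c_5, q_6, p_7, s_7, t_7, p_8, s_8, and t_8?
a_1 = 236
b_1 = 192
c_1 = 48
a_2 = 204
b_2 = 220
c_2 = 52
p_3 = 240
q_3 = 240
s_3 = 368
t_3 = 384
p_4 = 204
q_4 = 288
s_4 = 344
t_4 = 320
a_5 = 440
b_5 = 132
c_5 = 40
q_6 = 172
p_7 = 32
s_7 = 136
t_7 = 232
p_8 = 312
s_8 = 440
t_8 = 192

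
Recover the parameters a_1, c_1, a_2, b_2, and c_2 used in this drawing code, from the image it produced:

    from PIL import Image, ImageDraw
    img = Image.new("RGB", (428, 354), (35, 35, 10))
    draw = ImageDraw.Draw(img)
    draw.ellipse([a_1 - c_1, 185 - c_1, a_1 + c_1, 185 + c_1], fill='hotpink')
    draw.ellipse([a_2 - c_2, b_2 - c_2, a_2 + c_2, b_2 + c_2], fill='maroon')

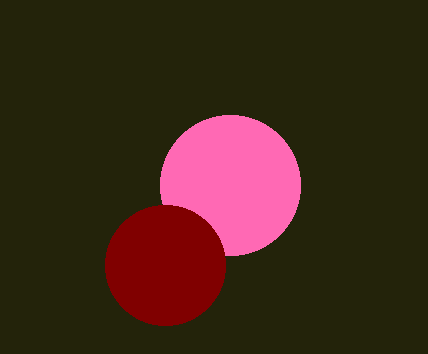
a_1 = 230, c_1 = 70, a_2 = 165, b_2 = 265, c_2 = 60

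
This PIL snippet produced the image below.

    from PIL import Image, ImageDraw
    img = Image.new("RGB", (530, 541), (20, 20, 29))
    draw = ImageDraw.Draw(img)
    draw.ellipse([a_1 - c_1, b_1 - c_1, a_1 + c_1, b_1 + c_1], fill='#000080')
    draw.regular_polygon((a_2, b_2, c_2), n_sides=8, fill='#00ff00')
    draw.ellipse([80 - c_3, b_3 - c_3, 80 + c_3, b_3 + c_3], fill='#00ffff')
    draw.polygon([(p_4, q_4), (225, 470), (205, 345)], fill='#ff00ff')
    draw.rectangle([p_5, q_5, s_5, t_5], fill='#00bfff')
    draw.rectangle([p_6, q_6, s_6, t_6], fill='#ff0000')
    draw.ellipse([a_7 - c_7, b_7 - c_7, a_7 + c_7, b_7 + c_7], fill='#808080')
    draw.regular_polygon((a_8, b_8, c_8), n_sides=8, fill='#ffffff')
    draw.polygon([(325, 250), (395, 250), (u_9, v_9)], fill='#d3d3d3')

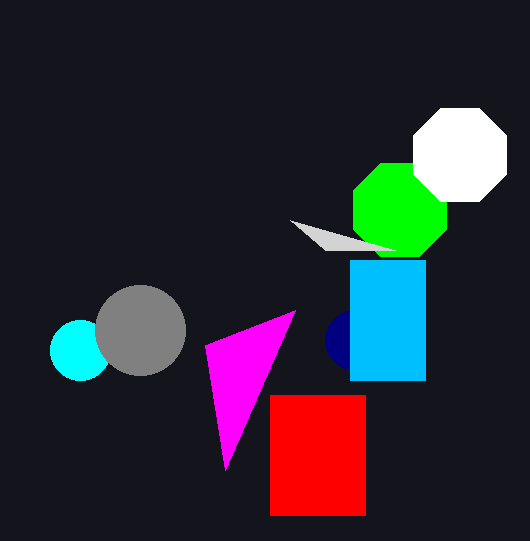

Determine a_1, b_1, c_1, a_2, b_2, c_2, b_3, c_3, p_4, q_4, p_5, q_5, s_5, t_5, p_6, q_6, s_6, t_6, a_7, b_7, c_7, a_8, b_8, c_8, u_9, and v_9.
a_1 = 355
b_1 = 340
c_1 = 30
a_2 = 400
b_2 = 210
c_2 = 50
b_3 = 350
c_3 = 30
p_4 = 295
q_4 = 310
p_5 = 350
q_5 = 260
s_5 = 425
t_5 = 380
p_6 = 270
q_6 = 395
s_6 = 365
t_6 = 515
a_7 = 140
b_7 = 330
c_7 = 45
a_8 = 460
b_8 = 155
c_8 = 50
u_9 = 290
v_9 = 220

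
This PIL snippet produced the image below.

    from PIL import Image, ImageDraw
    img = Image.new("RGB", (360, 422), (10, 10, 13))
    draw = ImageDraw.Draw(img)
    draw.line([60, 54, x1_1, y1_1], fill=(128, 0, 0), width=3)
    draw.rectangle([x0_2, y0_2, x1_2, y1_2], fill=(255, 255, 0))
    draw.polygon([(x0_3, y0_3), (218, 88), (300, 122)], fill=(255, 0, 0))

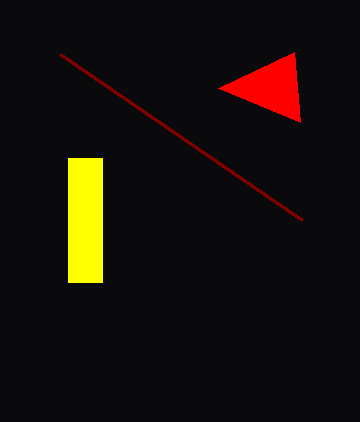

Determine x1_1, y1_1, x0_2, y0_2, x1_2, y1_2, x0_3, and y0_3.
x1_1 = 302, y1_1 = 220, x0_2 = 68, y0_2 = 158, x1_2 = 102, y1_2 = 282, x0_3 = 294, y0_3 = 52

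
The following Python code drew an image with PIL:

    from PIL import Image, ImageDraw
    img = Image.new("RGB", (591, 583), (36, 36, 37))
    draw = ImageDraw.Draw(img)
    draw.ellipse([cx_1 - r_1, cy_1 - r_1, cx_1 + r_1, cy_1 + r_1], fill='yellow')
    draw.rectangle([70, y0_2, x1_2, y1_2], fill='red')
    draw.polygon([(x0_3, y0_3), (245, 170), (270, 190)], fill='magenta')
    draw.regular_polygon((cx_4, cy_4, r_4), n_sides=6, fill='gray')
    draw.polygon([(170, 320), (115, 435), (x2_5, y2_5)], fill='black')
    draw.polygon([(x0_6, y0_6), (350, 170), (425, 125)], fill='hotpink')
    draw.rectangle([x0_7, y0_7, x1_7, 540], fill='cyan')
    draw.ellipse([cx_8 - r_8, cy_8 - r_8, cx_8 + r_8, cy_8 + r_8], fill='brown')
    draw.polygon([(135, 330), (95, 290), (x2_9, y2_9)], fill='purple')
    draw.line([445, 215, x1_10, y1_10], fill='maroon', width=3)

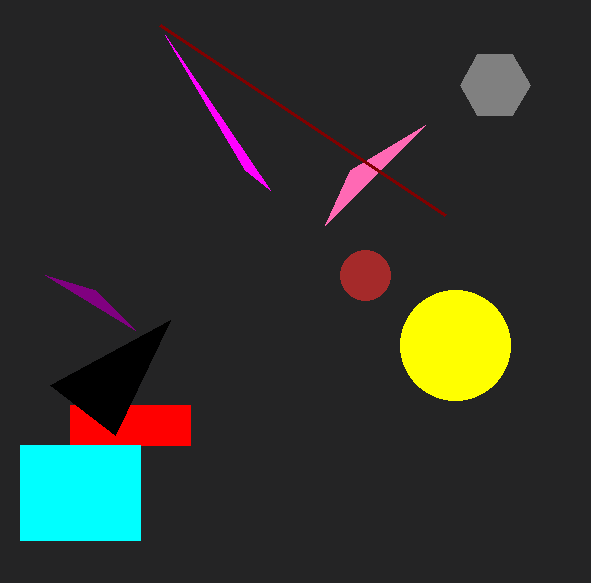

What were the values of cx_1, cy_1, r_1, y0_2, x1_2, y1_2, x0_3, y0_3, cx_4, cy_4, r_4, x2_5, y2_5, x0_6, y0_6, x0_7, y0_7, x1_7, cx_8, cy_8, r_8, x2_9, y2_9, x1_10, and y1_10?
cx_1 = 455; cy_1 = 345; r_1 = 55; y0_2 = 405; x1_2 = 190; y1_2 = 445; x0_3 = 165; y0_3 = 35; cx_4 = 495; cy_4 = 85; r_4 = 35; x2_5 = 50; y2_5 = 385; x0_6 = 325; y0_6 = 225; x0_7 = 20; y0_7 = 445; x1_7 = 140; cx_8 = 365; cy_8 = 275; r_8 = 25; x2_9 = 45; y2_9 = 275; x1_10 = 160; y1_10 = 25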